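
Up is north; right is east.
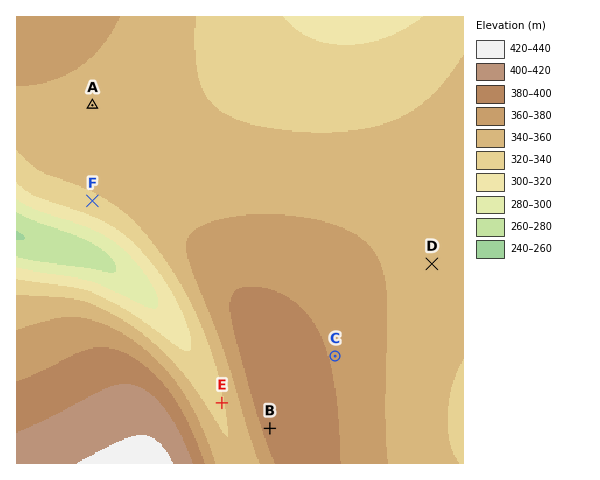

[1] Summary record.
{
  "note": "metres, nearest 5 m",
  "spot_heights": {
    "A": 350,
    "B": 390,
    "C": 380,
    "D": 355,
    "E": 340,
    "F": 335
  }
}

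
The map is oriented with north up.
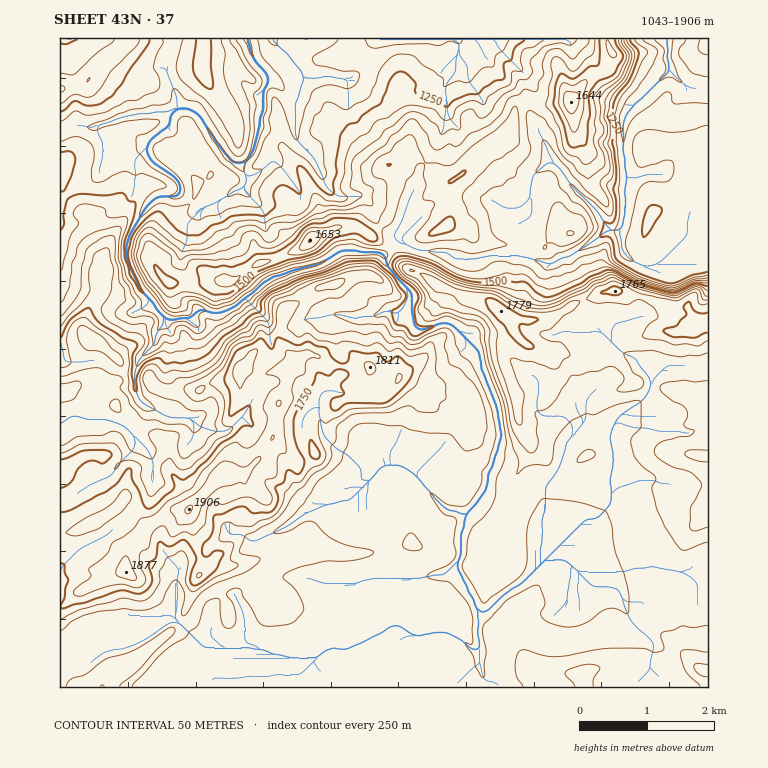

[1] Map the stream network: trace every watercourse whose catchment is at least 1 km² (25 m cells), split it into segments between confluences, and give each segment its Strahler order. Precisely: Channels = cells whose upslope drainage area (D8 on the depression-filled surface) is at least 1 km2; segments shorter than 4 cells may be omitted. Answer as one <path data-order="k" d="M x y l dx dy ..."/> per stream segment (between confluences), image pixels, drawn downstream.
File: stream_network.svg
<path data-order="2" d="M317 658l7-7 2 0 1-2 4 0 1-1 4 0 2 1 10 0 8-5 3 0 9-5 2 0 3-3 3 0 2-2 5-2 5-5 2 0 2-1 8 0 10 8 4 0 1 2 15-2 2-2 15 0 5 4 9 3 10 10 8 0 0-10-1-1 0-29"/><path data-order="1" d="M160 629l10-7 9 0"/><path data-order="2" d="M179 622l25 26 47 0 2 1 10 0 2 2 3 0 4 3 8 0 2 2 5 0 2 2 28 0"/><path data-order="1" d="M628 617l0-3-3-5 0-4-2-1 0-5-2-2-3-9-5 0-2-1-18 0-15-15"/><path data-order="3" d="M478 609l-4-4 0-5-1-1 0-2-5-5 0-5-5-7 0-3-2-2 0-2-3-3 0-9"/><path data-order="1" d="M60 585l0 10"/><path data-order="1" d="M356 583l5-1 2-2 7 0 1-2 51 0 2-1 6 0 2-2 12 0 14-14"/><path data-order="1" d="M571 577l0-12"/><path data-order="2" d="M578 572l-7-7"/><path data-order="1" d="M647 568l-14 0-1 2-4 0-1 2-49 0"/><path data-order="2" d="M540 565l-20 20-8 3-5 6-2 0-19 18-5 0-3-3"/><path data-order="2" d="M571 565l-7-5-19 0"/><path data-order="3" d="M458 561l3-5 0-23 3-5 0-9 2-1 0-4"/><path data-order="2" d="M545 560l-5 5"/><path data-order="1" d="M255 541l8-3 5-4 4 0 11-6 6-2 15-12 5-2 1-1 4 0 8-5 4 0 1-2 7 0 2-2 3 0 2-1 8 0 21-21"/><path data-order="3" d="M466 514l12-12 0-1 3-4 0-1 5-6 0-5 2-1 0-10 5-7 2-12 3-3 0-7 2-2 0-3 1-2 0-7-1-1 0-9-2-2 0-8-2-2 0-5-3-5 0-3-2-2 0-2-1-1 0-4-4-5-1-8-4-4 0-10-2-1 0-7-27-27-1 0-2-2-10 0-5 4-9 1-1 2-5 0-5-5 0-9-2-1 0-22-5-5"/><path data-order="2" d="M370 480l6-6 0-2 5-5 2 0 2-2 15 0 2 2 5 2 3 3 2 0 20 22 0 2 14 13 1 0 2 2 7 0 5 3 5 0"/><path data-order="1" d="M135 436l-10-10-5-1-2-2-4 0-1-2-4 0-1-2-22 0-2-1-3 0-2-2-8 0-6 5-5 2"/><path data-order="1" d="M572 436l-6 7 0 7-2 2 0 3-2 2-1 8-2 2-2 5-12 15 0 24-1 1 0 4-2 2 0 27-2 1 0 19"/><path data-order="1" d="M204 428l-5-2-7-7-2 0-1-1-19 0-1-2-4 0-2-2-1 0-4-3-8-3-7-5-2 0-5-9 0-5-1-2 0-17 1-1 2-9 17-17 0-6 2-2 0-3 6-7 0-9"/><path data-order="1" d="M319 408l0 8 2 2 0 8 1 2 0 5 2 2 0 1 14 14 8 3 15 16 0 11 9 0"/><path data-order="1" d="M611 342l12 12 2 0 2 1 3 0 2 2 5 2 0 3 3 3 0 2 8 9 0 1 2 2 0 3 2 2-2 2 0 3-3 5 0 2-9 8-5 2-8 7-2 0-7 6-3 9-2 2 0 5-1 1 0 4 1 1 0 7 2 2 0 19-2 1 0 7-1 2 0 5 1 1 0 17-1 2 0 2-11 10 0 2-3 0-2 1-8 0-41 41"/><path data-order="1" d="M354 318l5 0 2-2 14 0 8-5 9 0 3 4 2-2 1 0 5-5 0-2 2-1 0-4 4-3 0-4-2-1 0-5"/><path data-order="3" d="M163 316l-8-8 0-3-15-16 0-1-2-2 0-3-2-2-1-5-7-12 0-3-2-2 0-15 2-2 0-3 2-2 0-3 3-4 2-5 3-3 3-9 4-3 0-2 10-10 2 0 1-2 19 0 3-3 0-8-1-2 0-2-7-7-2 0-3-3-2 0-3-3-2 0-3-4-2 0-5-5 0-1-3-6 0-5 1-1 0-4 15-13 4 0 0-2 3-3 0-9 7-6"/><path data-order="3" d="M407 288l-20-22 0-7-4-5-2 0-1-2-21 0-1-2-17 0-7 6-2 0-3 3-2 0-8 5-3 0-2 2-5 0-2 1-5 0-2 2-5 0-1 2-4 0-5 3-3 0-2 2-7 0-5 5-3 0-14 13-1 0-4 4-1 0-9 8-2 0-8 5-3 0-2 2-10 0-2-2-3 0-2-1-5 0-9 8-11 0-2 2-10 0-4-4"/><path data-order="1" d="M60 278l0-75"/><path data-order="1" d="M657 264l-2 0-1 2-12 0-5-4-5-1-9-9 0-2-2-1 0-10-1-2 0-7"/><path data-order="1" d="M410 247l2 0 2 2 3 0 2 1 11 0 2 2 15 0 7 7 24 0 1-2 7 0 2-1 32 0 2 1 6 0 2 2 4 0 1 2 5 0 2 1 3 0 2 2 5 0 10-7 7 0 9-7 5-1 8-7 2 0 3-3 2 0 7-7 1 0 2-2 3 0"/><path data-order="2" d="M611 230l9 0"/><path data-order="2" d="M620 230l3-5 0-7 2-1 0-31 2-1 0-14-2-2 0-13-2-2 0-32 2-2 0-3 2-2 0-1 6-7 0-2 4-3 1 0 29-29 2 0 0-12-2-1 0-7 2-2 0-2-2-1 0-9"/><path data-order="1" d="M206 207l10-4 3-3 9-4 5-5 1 0 2-1 5 0 5-5 0-11-3-3 2-8"/><path data-order="1" d="M530 198l0-12 2-1 0-7 2-2 0-2 3-3 2 0 8-8 7 0 8 8 0 2 7 8 0 2 9 8 0 2 1 0 20 20 2 5 4 4 0 1 6 7"/><path data-order="1" d="M319 169l0-1-2-2 0-3-3-4 0-1-17-17 0-4-2-1 0-34 4-4 0-5 1-1 0-5 4-6 0-5"/><path data-order="3" d="M245 163l5-5 0-2 5-9 0-5 1-1 0-5 2-2 0-5 2-2 0-10 3-5 0-22 5-7 0-7-1-1 0-2-12-12-2-5-2-2-3-15"/><path data-order="1" d="M98 125l1 0 2-1 5 0 2-2 3 0 5-3 4 0 1-2 5 0 2-2 7 0 1-1 16 0 1-2 16 0 5-3 3 0"/><path data-order="3" d="M177 109l12 0 1 1 6 2 6 7 0 1 5 7 2 5 5 5 2 5 7 7 0 2 6 7 0 1 4 4 12 0"/><path data-order="1" d="M344 80l-1-2-9 0-2-2-10 0-1 2-16 0-1-2"/><path data-order="1" d="M451 78l5-7 0-13 2-2 0-5 1-2 0-6-1 0-6-4"/><path data-order="2" d="M304 76l-2-1 0-4-8-8 0-2-5-5 0-2-7-5-9-8 0-2"/><path data-order="2" d="M452 39l-72 0"/><path data-order="1" d="M493 39l-41 0"/>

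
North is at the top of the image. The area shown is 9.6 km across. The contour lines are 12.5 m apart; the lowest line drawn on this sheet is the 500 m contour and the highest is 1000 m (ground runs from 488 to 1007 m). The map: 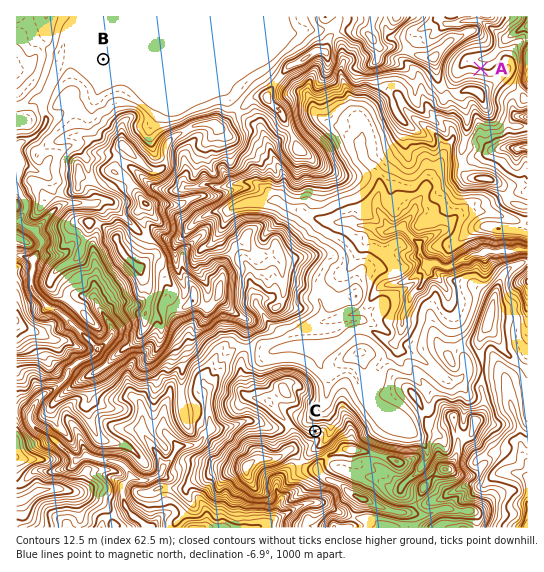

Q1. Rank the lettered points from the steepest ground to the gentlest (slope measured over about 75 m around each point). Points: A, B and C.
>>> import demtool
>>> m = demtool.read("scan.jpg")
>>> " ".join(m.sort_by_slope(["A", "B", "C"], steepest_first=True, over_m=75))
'C A B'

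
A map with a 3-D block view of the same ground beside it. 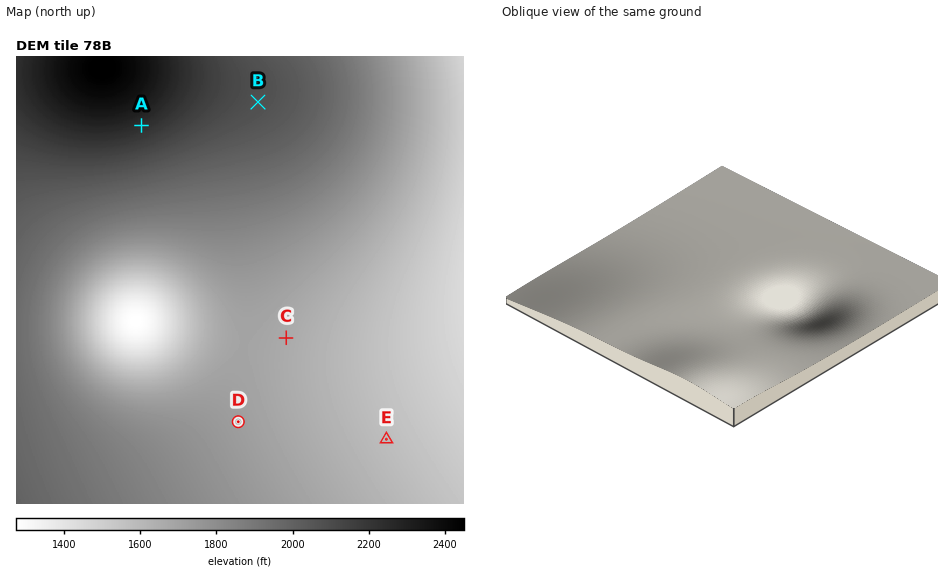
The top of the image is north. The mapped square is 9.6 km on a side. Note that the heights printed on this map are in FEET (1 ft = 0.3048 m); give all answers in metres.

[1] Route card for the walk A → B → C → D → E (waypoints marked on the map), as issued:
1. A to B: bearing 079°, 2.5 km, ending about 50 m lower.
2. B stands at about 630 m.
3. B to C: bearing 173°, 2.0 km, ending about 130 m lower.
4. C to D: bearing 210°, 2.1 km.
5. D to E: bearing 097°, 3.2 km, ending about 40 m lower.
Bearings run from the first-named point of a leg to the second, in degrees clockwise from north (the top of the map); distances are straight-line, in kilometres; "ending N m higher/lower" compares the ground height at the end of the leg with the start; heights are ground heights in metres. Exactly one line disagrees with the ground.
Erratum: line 3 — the distance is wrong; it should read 5.1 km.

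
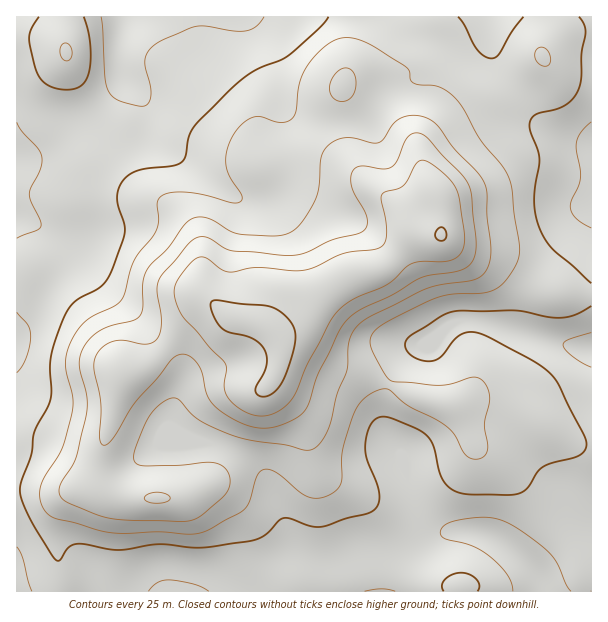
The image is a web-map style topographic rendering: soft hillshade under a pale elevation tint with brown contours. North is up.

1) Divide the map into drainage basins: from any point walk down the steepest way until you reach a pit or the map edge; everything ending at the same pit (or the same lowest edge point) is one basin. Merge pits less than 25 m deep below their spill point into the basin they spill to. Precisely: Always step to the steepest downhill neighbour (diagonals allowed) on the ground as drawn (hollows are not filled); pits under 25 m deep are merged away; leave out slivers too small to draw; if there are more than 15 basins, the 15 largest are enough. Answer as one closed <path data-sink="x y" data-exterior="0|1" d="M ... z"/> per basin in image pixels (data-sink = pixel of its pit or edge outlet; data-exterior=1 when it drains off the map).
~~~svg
<path data-sink="540 591" data-exterior="1" d="M215 307l-9 1-9 6-45 47-31 14-9 45-10 32-2 19 4 14-5-1-24 8-11 12-6 17-2 28 6 43 530-1-1-146-16-1-12-5-17-9-24-18-18-8-15-2-46 2-30-8-33-16-44-12-34-19-11-3-10 2-5-10-12-12-10-4-20-3z"/><path data-sink="126 17" data-exterior="1" d="M351 16l-335 1 1 473 49 2 36-8-2-13 2-19 10-32 9-45 31-14 45-47 9-6 9-1 19 12 20 3 18 9 66-49 15-8 22-3 9-5 30-31 13-1-11-2-8-10-6-12-41-34-12-20-5-19-1-51 9-51z"/><path data-sink="591 348" data-exterior="1" d="M441 235l-27 0-30 31-9 5-22 3-15 8-30 20-26 23-12 7 11 16 10-2 11 3 34 19 44 12 33 16 30 8 16 0 9-2 21 0 15 2 18 8 24 18 17 9 12 5 16 1 1-149-23-1-14-3-46-28-44-11-15-9z"/><path data-sink="591 144" data-exterior="1" d="M591 16l-39 0-2 16-10 31-36 31-40 18-20 14-20 18-3 6 1 18 17 36 1 30 10 10 15 9 44 11 37 24 23 7 23-1z"/><path data-sink="17 591" data-exterior="1" d="M81 488l-15 4-50-1 1 101 44-1 0-16-5-26 2-28 9-21z"/>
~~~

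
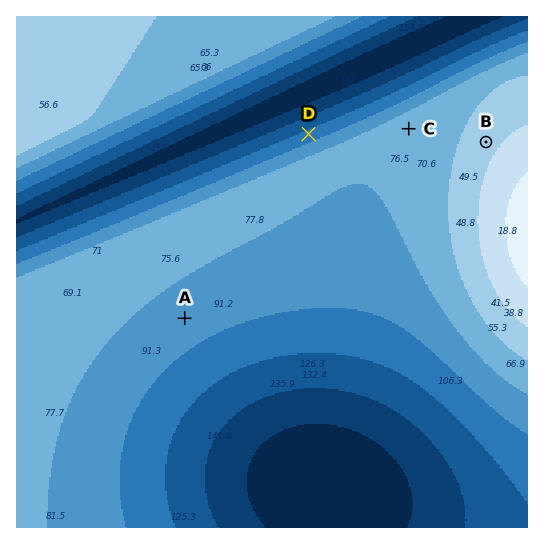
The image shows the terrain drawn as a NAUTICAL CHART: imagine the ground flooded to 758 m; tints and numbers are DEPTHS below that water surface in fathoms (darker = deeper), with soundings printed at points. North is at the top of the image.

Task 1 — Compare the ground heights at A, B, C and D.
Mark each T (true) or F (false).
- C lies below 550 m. F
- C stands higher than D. T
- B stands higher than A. T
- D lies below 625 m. T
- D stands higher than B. F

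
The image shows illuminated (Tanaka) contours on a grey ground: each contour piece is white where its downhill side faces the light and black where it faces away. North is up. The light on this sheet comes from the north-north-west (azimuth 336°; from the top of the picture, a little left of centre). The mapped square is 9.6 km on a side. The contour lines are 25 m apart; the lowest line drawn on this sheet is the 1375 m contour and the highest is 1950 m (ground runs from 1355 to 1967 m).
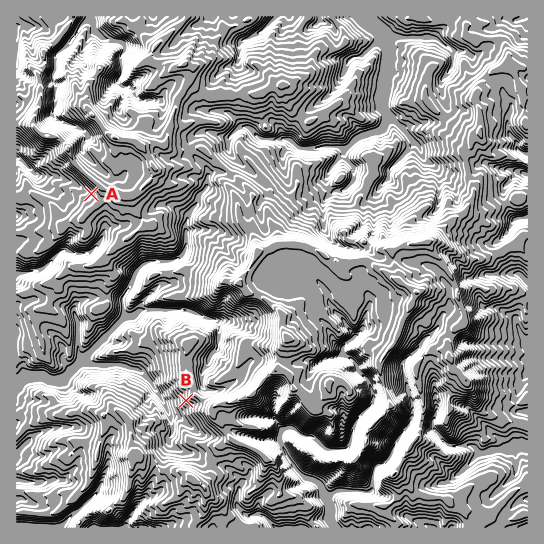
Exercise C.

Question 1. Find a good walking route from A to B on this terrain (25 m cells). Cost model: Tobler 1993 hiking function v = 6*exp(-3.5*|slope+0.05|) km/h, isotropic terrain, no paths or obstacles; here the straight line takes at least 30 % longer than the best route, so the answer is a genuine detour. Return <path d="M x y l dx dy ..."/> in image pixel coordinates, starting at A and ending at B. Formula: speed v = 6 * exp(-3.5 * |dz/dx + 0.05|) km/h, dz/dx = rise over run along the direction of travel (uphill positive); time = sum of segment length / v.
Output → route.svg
<path d="M91 194l3 5 0 3 3 5 2 2 4 0 3 1 5 5 3 6 5 4-5 8 0 6-7 14 2 2 0 7 1 3 0 13-3 5 0 6 10 18 0 7 1-1 0 6 1 2 6 2 4 0 5 3 5 5 3 2 3 5 14 15 11 21 0 4 1 3 3 2 3 6 2 2 3 2 4 8"/>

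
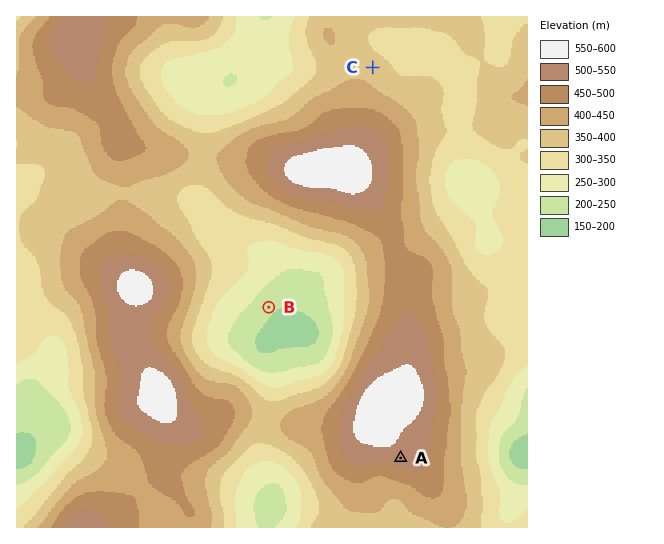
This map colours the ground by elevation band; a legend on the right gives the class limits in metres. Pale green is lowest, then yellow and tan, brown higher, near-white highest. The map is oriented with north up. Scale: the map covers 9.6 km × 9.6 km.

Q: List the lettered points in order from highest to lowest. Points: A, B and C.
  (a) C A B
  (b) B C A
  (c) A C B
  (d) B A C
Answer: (c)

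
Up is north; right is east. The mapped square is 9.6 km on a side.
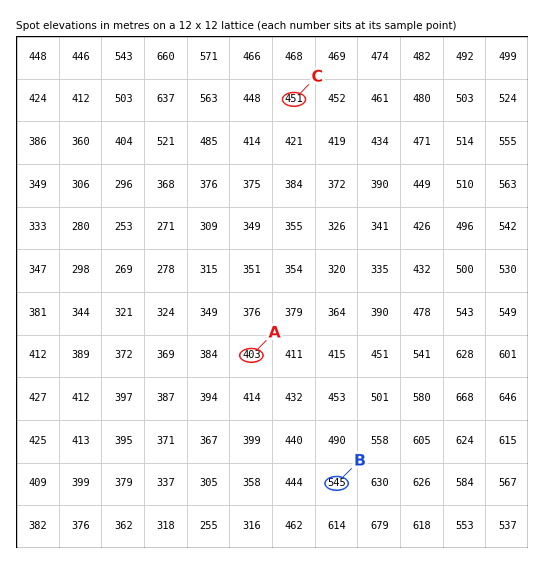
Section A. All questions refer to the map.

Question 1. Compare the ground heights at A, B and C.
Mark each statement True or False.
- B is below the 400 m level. False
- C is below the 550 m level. True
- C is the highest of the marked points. False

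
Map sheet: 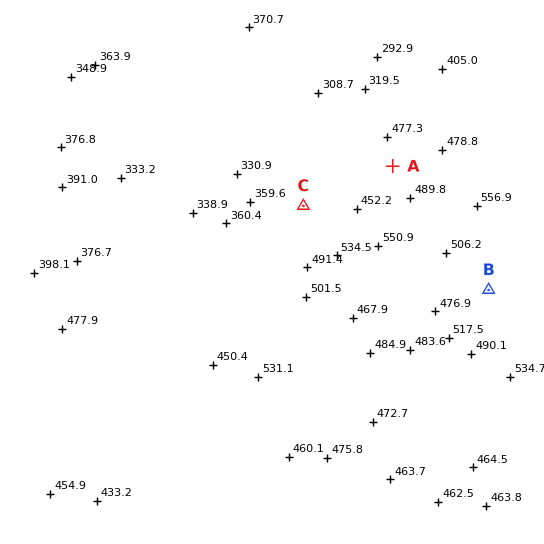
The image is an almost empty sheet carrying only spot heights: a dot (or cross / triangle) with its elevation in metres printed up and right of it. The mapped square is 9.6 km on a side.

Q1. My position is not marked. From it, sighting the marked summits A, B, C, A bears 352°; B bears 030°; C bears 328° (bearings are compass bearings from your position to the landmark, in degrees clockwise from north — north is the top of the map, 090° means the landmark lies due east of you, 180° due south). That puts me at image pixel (425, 400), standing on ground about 475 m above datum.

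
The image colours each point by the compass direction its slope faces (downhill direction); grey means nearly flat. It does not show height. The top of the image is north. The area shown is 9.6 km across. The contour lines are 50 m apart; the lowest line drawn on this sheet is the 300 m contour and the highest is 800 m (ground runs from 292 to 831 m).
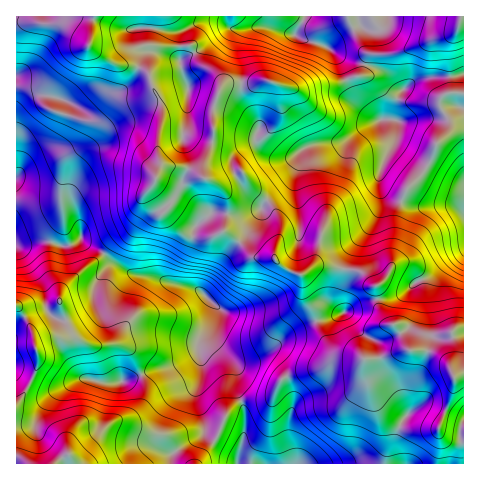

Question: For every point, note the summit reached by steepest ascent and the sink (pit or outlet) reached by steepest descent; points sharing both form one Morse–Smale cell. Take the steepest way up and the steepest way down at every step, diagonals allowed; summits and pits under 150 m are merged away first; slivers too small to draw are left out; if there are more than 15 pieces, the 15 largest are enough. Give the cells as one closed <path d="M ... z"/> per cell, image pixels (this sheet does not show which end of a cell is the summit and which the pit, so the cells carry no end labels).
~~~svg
<path d="M94 16l-78 1 0 227 32-3 12 5 8 0 10-5 3-3 4 6 17 8 9 9 21 13 23 3 16 6 23 5 8 4 17 17-6 30 4 8 17 18 1 21 10 26 0 20-7 26 0 6 225 0 1-135-8 0-4 3 4 23-5 13-9-10-10-6-20-1-5-3-8-19-14-9-6-12-3-22-2 0-12-13-27-6-19-1-12 8-7 0-14-7-10-9-21-2-17-18-11-7 4-20 0-11-3-8-8-8-32-16-23-2-4 3 2-10-3-14 5-22 0-17-9-18-3-12-4-5-7-4-24-3-20-12-7-6z"/><path d="M357 16l-262 0-7 30 7 6 20 12 24 3 10 7 4 14 9 18 0 17-5 22 3 23 2-2 23 2 32 16 8 8 3 8-4 32 11 6 17 18 21 2 10 9 14 7 7 0 12-8 19 1 27 6 12 13 2 0 3 22 6 12 14 9 8 19 5 3 20 1 10 6 9 10 5-13-4-23 4-3 8-1 0-253-45 4-15 11-5 0-16-19-40-13-15-10 11-12 20-11z"/><path d="M81 238l-3 3-10 5-8 0-12-5-32 4 0 218 221 1 8-32 0-20-10-26-1-21-17-18-4-8 6-30-17-17-8-4-64-15-19-12-9-9-17-8z"/><path d="M463 16l-105 0 1 9-20 11-11 12 15 10 40 13 13 16 8 3 15-11 35-2 10-3z"/>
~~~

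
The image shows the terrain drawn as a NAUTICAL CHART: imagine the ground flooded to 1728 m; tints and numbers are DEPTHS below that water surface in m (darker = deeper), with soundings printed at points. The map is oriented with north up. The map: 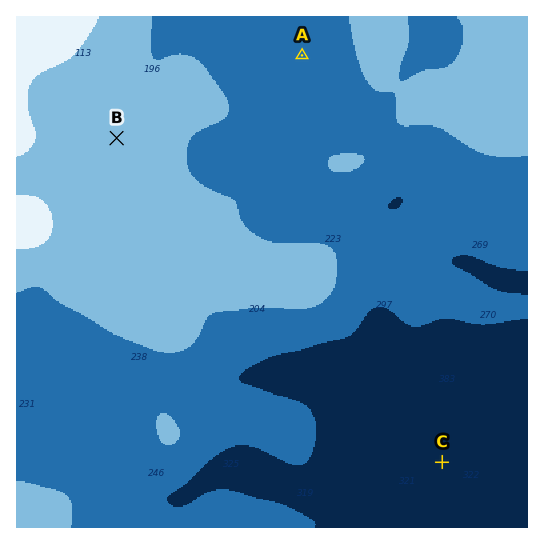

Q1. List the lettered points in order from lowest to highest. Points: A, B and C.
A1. C A B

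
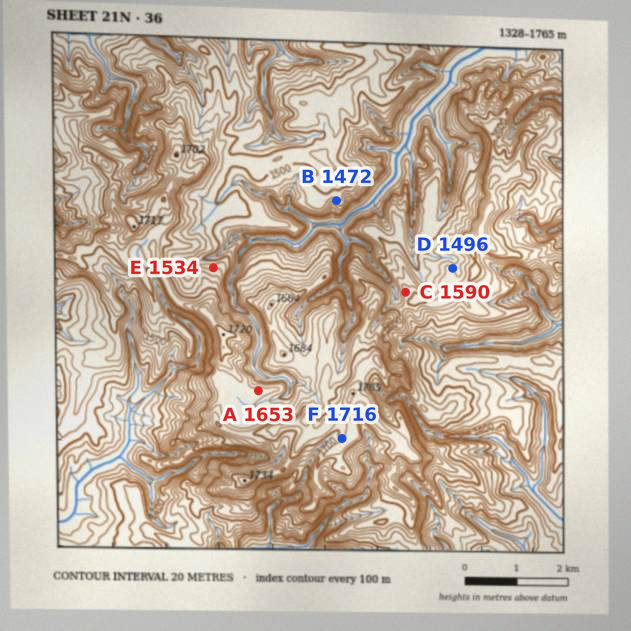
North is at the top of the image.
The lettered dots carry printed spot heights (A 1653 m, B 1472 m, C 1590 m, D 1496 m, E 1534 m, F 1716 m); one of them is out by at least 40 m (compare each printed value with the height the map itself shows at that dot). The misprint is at D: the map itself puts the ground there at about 1556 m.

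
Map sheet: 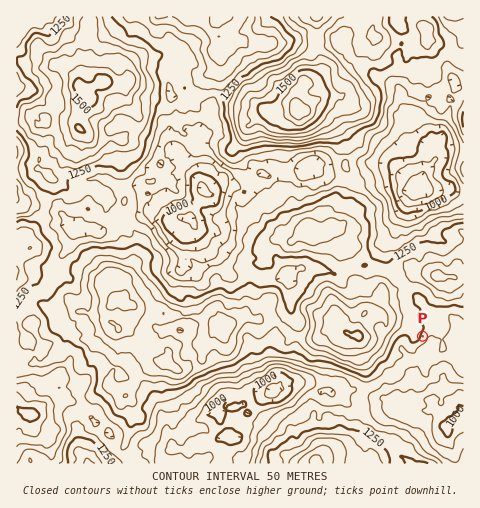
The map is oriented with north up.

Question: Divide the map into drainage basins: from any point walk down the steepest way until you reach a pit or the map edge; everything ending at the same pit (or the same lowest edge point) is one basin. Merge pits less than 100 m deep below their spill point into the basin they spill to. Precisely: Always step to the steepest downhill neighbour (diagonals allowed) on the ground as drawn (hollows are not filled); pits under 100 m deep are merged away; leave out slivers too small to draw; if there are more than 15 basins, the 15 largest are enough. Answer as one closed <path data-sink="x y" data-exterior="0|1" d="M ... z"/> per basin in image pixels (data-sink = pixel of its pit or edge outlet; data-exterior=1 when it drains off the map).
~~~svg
<path data-sink="423 188" data-exterior="0" d="M180 52l-9 7-12-3-15 1-11 5-7 8-7-11-4 0-7 7-4 16-16 6-5 10-3-9-3-2-25 12 8 13-5 0-7 5-5 10 0 12-6 12 2 6-1 11 12 8-6 21 2 7-2 12-18 20-10-1 0 63 9 5 14 0 4 2 26-4 5 7-12 2-8 12 0 4 8 5 6 0 6-6 8 0 9-7 13 0 9 5 6 6-3 7 3 7 0 14-11 27 2 4 8 2 5 5 3 0 8-7 4-12 5-4 15-11 24 9 11-11 8 0 3-9-5-6 5-1 13-14 4-2-12-9-43-2-5-5-22-1-7-5-6 0-7-7 5-5-2-12 12-18 4-21-1-6-13-22 0-19-2-6-1-22 6-14-1-7-5-7 14-10 3-9-10-19 6 4 20-3 12 7 19-5 4-5 1-5-6-7-2-17 0-7 3-7z"/><path data-sink="202 189" data-exterior="0" d="M216 93l-12 2-14-1-5 10-18 5-13-7-22 2 6 16-3 9-14 10 5 7 1 7-6 16 3 45 13 22 1 6-4 21-12 18 2 12-5 5 7 7 6 0 7 5 22 1 5 5 43 2 14 11 23-18 3-18-3-22 5-8 11 0 2-3 0-5-4-6 1-5 5-5 11 0 3-3 12 5 13-7 4-9 7-4 2-7 9-2 4-9 13-10 4-15-3-12 0-14 3-12-14-19-18-9-18-3-13 7-9 2-7-9-14-4-21-1z"/><path data-sink="271 392" data-exterior="0" d="M244 315l-8 3-11 10-8 1-13 14-5 1 5 6-3 9-8 0-11 11-24-9-20 15-4 12-8 8 6 4 1 11-7 33-7 10-13 10 210 0 5-9 15-5 17-15 6-16-2-21 5-5 4-7-1-19-8-11 0-14 2-6-10-2-14-9-19 13-24-1-6-7-14-10-19-1z"/><path data-sink="223 17" data-exterior="1" d="M316 16l-227 0-2 12 3 4 1 20-1 5-9 9-2 22 4 10 5-10 15-6 5-16 7-7 4 0 7 11 7-8 11-5 15-1 12 3 9-7 5 4-3 7 2 24 6 7 14 1 12-2 18 11 21 1 11 4 6 0 11-4 12 1 3-18 6-6 10-2 8-11-3-13-4-7z"/><path data-sink="29 413" data-exterior="0" d="M17 304l-1 159 89 1 5-2 9-8 7-10 7-30-1-14-14-10-8-2-2-4 11-27 0-14-3-6 3-7-1-3-14-9-13 0-25 18-6 21-17 7-5 0-3-2-3-14-11-19 0-21z"/><path data-sink="447 427" data-exterior="0" d="M361 337l-4 5 0 14 8 11 1 19-4 7-5 5 2 21-5 14-18 17-15 5-4 8 60 1 11-6 15-1 9 7 51 0 1-96-20-20-9 5-16-3-6-11-3 7-8 8-5 0z"/><path data-sink="17 17" data-exterior="1" d="M88 16l-72 1 1 104 16-2 6 5 4 0 5-4 0-4 11-5-7-12 27-12 2-21 9-9 1-5-1-20-3-4z"/><path data-sink="17 197" data-exterior="1" d="M33 119l-17 3 0 112 8 2 8-6 12-14 2-12-2-7 6-17-1-4-11-8 1-11-2-6 6-12 1-14-5-1z"/><path data-sink="455 17" data-exterior="1" d="M463 16l-40 0 0 10 5 5-1 8 11 4 9 8 16 8z"/>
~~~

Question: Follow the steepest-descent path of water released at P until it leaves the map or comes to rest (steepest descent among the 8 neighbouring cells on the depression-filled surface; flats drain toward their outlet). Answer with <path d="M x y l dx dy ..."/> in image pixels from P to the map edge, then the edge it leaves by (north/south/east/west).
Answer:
<path d="M423 336l3 0 6 6 0 8-2 3 0 5 4 9 10 10 0 7 4 6 0 7 5 5 2 0 4 4 3 0 1 1"/>
exit: east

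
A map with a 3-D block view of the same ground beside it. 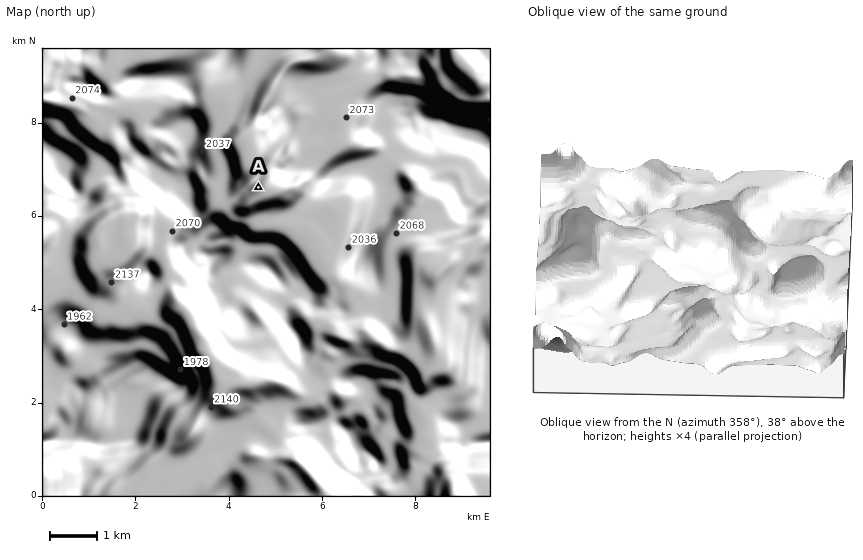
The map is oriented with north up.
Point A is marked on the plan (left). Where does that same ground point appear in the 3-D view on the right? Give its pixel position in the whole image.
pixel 696 293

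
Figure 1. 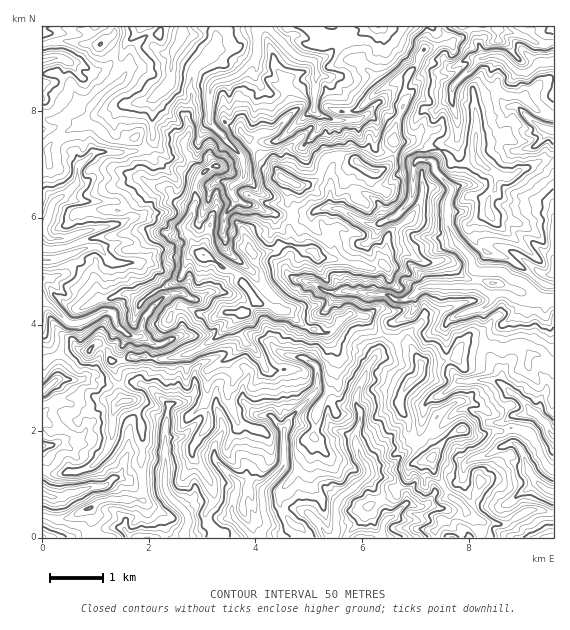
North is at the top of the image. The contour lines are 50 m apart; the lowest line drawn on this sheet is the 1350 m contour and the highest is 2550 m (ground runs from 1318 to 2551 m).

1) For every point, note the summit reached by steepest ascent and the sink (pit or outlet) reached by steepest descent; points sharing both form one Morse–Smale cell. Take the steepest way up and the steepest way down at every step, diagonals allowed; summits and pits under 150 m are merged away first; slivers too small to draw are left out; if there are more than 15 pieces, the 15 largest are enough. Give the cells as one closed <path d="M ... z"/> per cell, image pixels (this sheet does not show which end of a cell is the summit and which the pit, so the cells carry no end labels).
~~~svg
<path d="M413 141l-19 0-1 13 12 3 10 6-2 33-16 19-12 6-3-5-3-12-8-7-14-6-12 9-4 10-16-3-21 11-12-1-3 11 2 7-2 10-8 0-9 6-19 3-10-19-7 0-7-4-18-4-8 18 0 10 21 14 13 5 19 28 11 3 10 6 10 0 20 16 16 6 8-2 10-12 8-5 6 0 10 3 9 14 10 4 9-13 20-10 2-5-2-11 7-7 7-3 52 1 14 9-2 5-6 6-28 8-11 9-1 7 2 28 8-1 6-13 8-3 24 4 4 3 26-3 8 9 5-1 13 9 4 0 1-204-14 2-29 16-8 0-14-7-10-9-16 4-11-2-8-12-9-4-10 0z"/><path d="M85 123l-21 10-12 10-5 5 2 16-7 3 0 194 3 1 28-13 16 2 7-8 5 2 8 7 3 9 11 0 8-4 33 2 25-5 27-16 24-24 5-1 10-13-18-26-13-5-13-11-16-7-5-14-7-9 8-12 2-8-14-5-11-13-13-4-13-9 5-20-1-9-10-10-17 4-7-1-17-15z"/><path d="M441 26l-224 0-3 22-21 24-3 13 1 16-5 16 3 7 0 11-4 6 0 10 6 13 12 9-8 11 0 20-4 12-8 11 12 24 8 4 0-10 8-18 18 4 7 4 7 0 10 19 19-3 9-6 9-1 1-9-2-7 2-11-14-2-24-9-2-2 6-13-7-10-7-4 2-8-4-13 19-14 17-1 12-10 14 15 16-18 0-14 17 7 23-2 9-5 9 7-2 27 6 5 11 1 3-30 11-24-1-13 2-10 10-12 4-12 4-4 24-6z"/><path d="M257 302l-2 0-10 11-5 1-5 7 3 10 8 12-19 16-20 12 0 25-2 9 4 8 0 10-16 24 0 10 17 23 4 12-1 11-7 9 0 8 8 11 2 7 89 0 1-5-6-6-7-2-10-12-4-14 3-10 29-34 6-42 2-8 10-13 8-23 1-14-11-22-20-6-20-16-10 0-10-6z"/><path d="M235 321l-19 17-27 16-25 5-33-2-8 4-12 0 8 19 2 17 2 4 9 0 2 2 8 24-1 41 2 32-36-1-16 8 2 21 6 6 6 4 110-1-1-6-8-11 0-8 7-9 1-11-4-12-17-23 0-10 16-24 0-10-4-8 2-9 0-25 20-12 19-16-7-10z"/><path d="M355 314l-6 0-8 5-14 14 11 22-1 14-8 23-10 13-2 8-6 42-29 34-3 15 8 15 14 9 5 5 1 5 128 0 0-7 6-8 12-4-3-6-5-4-14-4-18 1-6-3-1-8-8-10-7-7-22-4-3-10-7-9-4-12 0-8 6-16 0-6-4-8 0-10 9-24 13-20 6-15-11-5-9-14z"/><path d="M553 26l-54 0-2 3-25 0-21 16-8-2-18 6-4 4-4 12-10 12-2 10 1 13-11 24-1 16 2 2 17-1 12 6 14 2 10 7 3 7 5 2 20-4-2-9 2-36-3-19 19-7 4 0 11 7 13 0 18 14 14 6z"/><path d="M216 26l-101 0-2 10-11 7 12 12 4 12 7 8-6 7-21 15-8 11-5 13 2 4 8 1 14 13 7 3 20-4 11 13-5 26 13 9 13 4 11 13 12 4 2 0 2-3 0-20 8-11-12-9-6-13 0-10 4-6 0-11-3-7 5-16-1-16 4-16 21-24z"/><path d="M385 335l-6 16-13 20-9 24 0 10 4 8 0 6-6 16 0 8 4 12 7 9 3 10 22 4 7 7 8 10 1 8 6 3 18-1 14 4 7 9 9-3 5-3-1-4-16-13-15-23-3-13-4-1-16-18-2-8 0-11-8-12-2-8 3-8 4-6 13-12 2-12-10-17z"/><path d="M368 114l-9 5-8 2-15 0-16-6-1 13-16 18-14-15-12 10-17 1-19 13 4 14-2 8 11 8 3 6-6 13 13 7 27 6 0-6-4-8 3-16 3-4 6 3 9-1 9-6 8-19 8-5 10 0 10 4 20 12 6 0 8-4 6-12-12-2-6-5 2-27z"/><path d="M448 361l-24 1-3 3-2 10-13 12-7 14 2 8 8 12 1 16 17 21 5 0 10-15 17-13 5 0 7 5 10 0 12-5 10 1 4-2-2-8 7-6 18-3-3-7-7-7-24-17-37 0-9-13z"/><path d="M87 26l-45 1 1 123 4 0 17-17 20-10 6-15 8-11 21-15 6-7-7-8-8-18-7-6-4 2-4-2-8-11z"/><path d="M132 401l-9 0-8 6-2 6-2 27-5 12-11 13-15 6-11 0-6 3-21-2 1 43 12 4 10 0 42-20 36 1-2-32 1-41-4-16z"/><path d="M469 342l-6 1-6 13-10 4 3 8 9 13 37 0 24 17 7 7 3 7-18 3-7 6 0 4 2 4 9 0 12 4 9 11 9 21 7 5 1-106-5-1-13-9-5 1-8-9-26 3-4-3z"/><path d="M516 429l-9 0 5 14-12 4-12 8-17 4-8 10 0 14 6 13 19 10 11 1 8-2-1 8 5 8 20-11 23 2 0-41-8-6-13-28-5-4z"/>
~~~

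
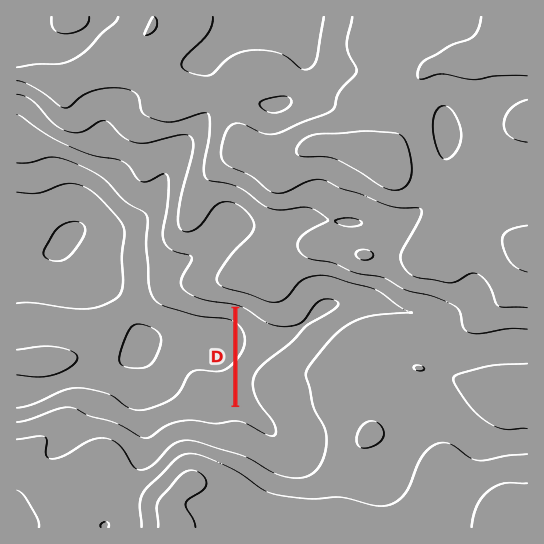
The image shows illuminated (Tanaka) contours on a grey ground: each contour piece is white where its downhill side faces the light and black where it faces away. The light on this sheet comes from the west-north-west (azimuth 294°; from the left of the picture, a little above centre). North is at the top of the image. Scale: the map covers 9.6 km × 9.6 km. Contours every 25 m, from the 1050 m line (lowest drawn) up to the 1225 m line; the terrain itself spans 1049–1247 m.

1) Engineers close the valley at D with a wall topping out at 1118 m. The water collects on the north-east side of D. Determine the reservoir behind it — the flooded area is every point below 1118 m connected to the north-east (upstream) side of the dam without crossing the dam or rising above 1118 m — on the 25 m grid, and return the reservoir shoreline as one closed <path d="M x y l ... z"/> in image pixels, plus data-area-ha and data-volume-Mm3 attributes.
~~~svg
<path d="M239 309l-1 0-1 1 0 1 0 2 0 1 0 1 0 2 0 1 0 1 0 2 0 1 0 1 0 2 0 1 0 1 0 2 0 1 0 1 0 2 0 1 0 1 0 2 0 1 0 1 0 2 0 1 0 1 0 2 0 1 0 1 0 2 0 1 0 1 0 2 0 1 0 1 0 2 0 1 0 1 0 2 0 1 0 1 0 2 0 1 0 1 0 2 0 1 0 1 0 2 0 1 0 1 0 2 0 1 0 1 0 2 0 1 0 1 0 2 0 1 0 1 0 2 0 1 0 1 0 2 0 1 0 1 0 2 0 1 0 1 0 2 0 1 0 1 1 1 1-1 2 0 0-1 0-1 1-1 1-1 0-1 0-1 1 0 0-2 0-1 0-1 0-2 0-1 0-1 0-2 0-1 1-1 0-2 0-1 0-1 0-2 1 0 1-1 0-1 0-2 1-1 0-1 1-1 0-1 0-1 1-1 1 0 0-1 1-1 0-1 1-1 1-1 1-1 1-1 1-1 0-2 1 0 1-1 0-1 1 0 1-1 0-1 1 0 1-1 0-1 1 0 1-1 0-1 0-1 1-1 1 0 0-1 1-1 0-1 1-1 0-2 0-1 1-1 1 0 0-2 0-1-1-1-1 0 0-2-1-1-1-1-1-1-1-1-1-1-1-1-1-1-1-1-1-1-1-1-1-1-1-1-1-1-1-1-1-1-1-1-1-1-1-1-1 0-1 0 0-1-1-1-1 0 0-1-1-1-1 0-1 0-1-1 0-1-1 0-1 0-1-1-1-1z" data-area-ha="56" data-volume-Mm3="4.80"/>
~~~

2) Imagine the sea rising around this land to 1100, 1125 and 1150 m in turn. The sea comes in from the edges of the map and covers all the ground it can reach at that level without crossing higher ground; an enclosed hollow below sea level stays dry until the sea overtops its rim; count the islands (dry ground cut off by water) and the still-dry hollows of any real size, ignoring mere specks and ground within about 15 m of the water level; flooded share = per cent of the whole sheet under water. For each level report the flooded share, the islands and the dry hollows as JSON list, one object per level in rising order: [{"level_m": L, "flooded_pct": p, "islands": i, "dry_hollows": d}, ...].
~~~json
[{"level_m": 1100, "flooded_pct": 13, "islands": 0, "dry_hollows": 0}, {"level_m": 1125, "flooded_pct": 21, "islands": 0, "dry_hollows": 0}, {"level_m": 1150, "flooded_pct": 32, "islands": 0, "dry_hollows": 0}]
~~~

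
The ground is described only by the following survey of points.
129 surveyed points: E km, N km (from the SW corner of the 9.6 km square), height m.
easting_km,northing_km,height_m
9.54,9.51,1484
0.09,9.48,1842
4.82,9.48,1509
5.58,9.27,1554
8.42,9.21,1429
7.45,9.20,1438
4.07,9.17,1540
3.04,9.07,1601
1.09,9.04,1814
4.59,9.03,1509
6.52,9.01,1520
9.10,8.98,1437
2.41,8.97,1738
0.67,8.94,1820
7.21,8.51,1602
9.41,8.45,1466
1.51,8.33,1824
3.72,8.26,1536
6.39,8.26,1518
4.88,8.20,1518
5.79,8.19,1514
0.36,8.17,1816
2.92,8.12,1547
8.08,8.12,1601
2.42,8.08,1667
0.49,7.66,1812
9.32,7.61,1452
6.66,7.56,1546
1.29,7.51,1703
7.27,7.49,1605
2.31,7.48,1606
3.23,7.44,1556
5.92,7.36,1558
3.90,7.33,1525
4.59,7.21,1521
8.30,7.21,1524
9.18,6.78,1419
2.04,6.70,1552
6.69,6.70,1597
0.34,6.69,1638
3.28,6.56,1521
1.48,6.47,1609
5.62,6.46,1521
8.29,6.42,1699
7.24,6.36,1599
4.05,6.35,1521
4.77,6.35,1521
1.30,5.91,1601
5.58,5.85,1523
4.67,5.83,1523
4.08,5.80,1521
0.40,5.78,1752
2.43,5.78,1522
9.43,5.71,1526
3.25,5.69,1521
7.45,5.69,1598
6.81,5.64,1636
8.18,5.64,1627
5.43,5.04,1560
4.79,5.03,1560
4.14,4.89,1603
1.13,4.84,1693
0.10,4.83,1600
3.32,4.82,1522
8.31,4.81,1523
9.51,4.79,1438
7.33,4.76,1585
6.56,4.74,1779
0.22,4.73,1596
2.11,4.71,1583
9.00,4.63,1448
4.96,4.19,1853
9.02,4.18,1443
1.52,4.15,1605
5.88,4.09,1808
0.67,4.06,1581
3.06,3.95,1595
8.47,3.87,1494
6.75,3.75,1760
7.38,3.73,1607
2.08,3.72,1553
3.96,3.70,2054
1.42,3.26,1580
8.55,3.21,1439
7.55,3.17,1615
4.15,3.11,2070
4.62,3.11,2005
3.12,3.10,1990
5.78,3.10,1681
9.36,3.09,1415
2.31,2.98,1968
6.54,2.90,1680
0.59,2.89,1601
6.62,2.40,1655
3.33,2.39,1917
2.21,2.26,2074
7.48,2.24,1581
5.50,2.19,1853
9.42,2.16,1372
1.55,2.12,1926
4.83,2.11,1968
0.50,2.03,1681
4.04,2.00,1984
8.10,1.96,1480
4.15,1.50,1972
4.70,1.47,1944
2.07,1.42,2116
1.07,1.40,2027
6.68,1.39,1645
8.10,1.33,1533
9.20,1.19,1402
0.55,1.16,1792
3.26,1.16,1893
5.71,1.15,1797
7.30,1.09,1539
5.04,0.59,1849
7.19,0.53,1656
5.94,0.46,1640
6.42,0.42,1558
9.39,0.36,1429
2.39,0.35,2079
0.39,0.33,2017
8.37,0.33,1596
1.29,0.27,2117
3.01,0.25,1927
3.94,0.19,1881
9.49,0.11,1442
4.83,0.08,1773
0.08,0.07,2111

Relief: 1360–2130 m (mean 1660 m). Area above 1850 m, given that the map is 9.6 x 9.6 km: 16.2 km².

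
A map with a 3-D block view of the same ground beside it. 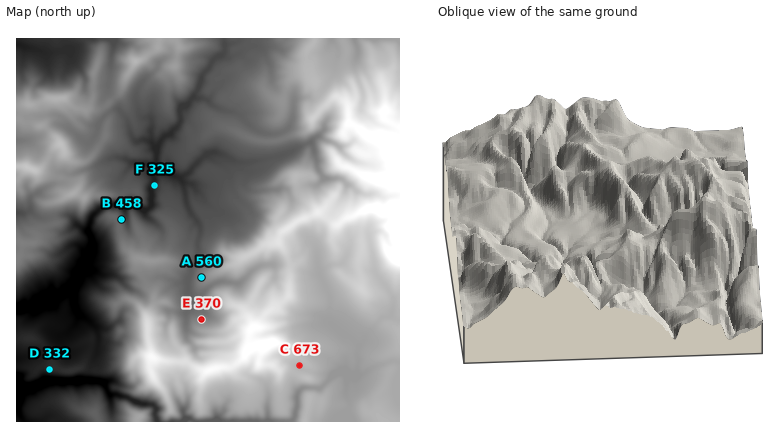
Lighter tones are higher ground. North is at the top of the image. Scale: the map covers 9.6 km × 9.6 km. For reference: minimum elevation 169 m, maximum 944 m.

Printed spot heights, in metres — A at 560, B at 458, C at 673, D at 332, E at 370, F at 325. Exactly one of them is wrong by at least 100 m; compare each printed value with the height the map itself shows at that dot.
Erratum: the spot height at E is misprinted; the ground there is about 545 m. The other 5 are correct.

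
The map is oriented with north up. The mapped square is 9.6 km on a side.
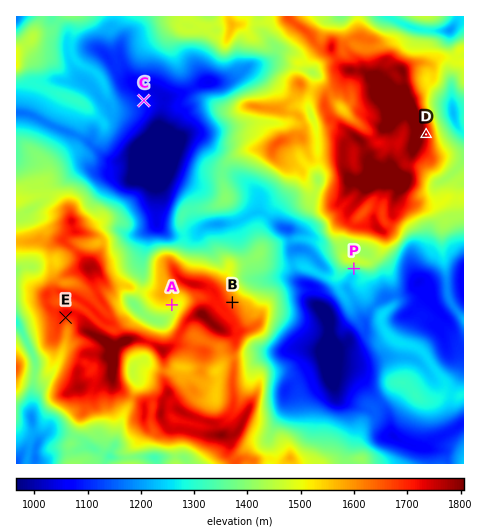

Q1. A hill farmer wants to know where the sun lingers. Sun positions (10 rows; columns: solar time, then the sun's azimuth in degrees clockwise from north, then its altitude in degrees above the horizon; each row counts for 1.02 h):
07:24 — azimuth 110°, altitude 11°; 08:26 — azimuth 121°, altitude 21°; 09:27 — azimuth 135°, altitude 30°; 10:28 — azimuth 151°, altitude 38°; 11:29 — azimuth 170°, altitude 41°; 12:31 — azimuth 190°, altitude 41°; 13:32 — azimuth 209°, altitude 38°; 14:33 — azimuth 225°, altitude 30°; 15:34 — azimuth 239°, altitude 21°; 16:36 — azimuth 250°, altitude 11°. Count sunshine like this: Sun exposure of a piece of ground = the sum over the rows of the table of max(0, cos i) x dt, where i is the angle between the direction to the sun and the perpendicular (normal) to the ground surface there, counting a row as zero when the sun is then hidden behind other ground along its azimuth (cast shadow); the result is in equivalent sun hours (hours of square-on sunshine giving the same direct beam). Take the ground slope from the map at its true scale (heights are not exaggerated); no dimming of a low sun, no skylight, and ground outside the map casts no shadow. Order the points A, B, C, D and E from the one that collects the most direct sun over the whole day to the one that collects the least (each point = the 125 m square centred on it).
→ E > A > D ≈ C > B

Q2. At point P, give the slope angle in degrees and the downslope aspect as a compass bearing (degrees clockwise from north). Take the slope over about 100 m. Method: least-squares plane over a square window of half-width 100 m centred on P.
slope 41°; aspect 185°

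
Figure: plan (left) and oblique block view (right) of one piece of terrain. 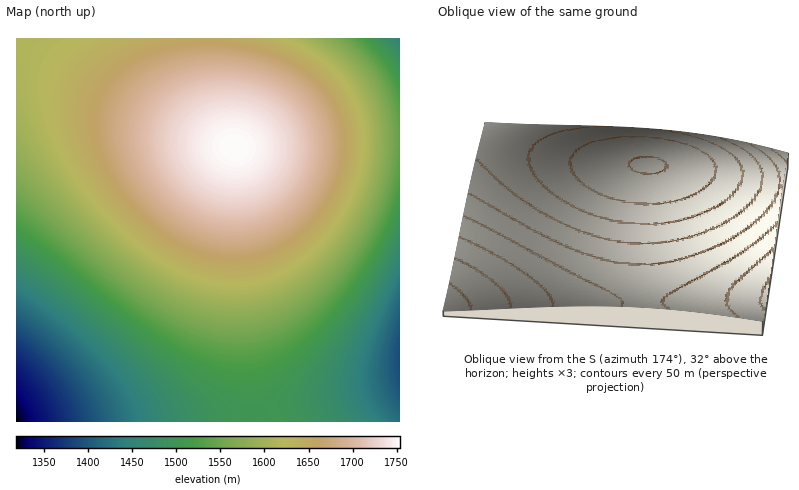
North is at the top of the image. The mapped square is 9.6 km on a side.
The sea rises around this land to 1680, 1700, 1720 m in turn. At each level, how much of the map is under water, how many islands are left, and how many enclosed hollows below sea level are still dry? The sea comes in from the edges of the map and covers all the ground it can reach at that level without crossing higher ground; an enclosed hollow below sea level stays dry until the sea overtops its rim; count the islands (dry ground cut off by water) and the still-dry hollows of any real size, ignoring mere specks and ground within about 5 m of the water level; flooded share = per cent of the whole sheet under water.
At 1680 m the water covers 78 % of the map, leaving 1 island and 0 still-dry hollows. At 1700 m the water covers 85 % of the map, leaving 1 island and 0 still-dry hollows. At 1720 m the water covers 91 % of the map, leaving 1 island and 0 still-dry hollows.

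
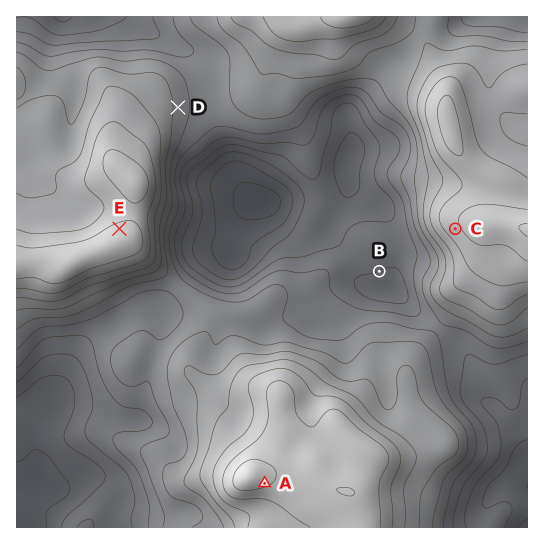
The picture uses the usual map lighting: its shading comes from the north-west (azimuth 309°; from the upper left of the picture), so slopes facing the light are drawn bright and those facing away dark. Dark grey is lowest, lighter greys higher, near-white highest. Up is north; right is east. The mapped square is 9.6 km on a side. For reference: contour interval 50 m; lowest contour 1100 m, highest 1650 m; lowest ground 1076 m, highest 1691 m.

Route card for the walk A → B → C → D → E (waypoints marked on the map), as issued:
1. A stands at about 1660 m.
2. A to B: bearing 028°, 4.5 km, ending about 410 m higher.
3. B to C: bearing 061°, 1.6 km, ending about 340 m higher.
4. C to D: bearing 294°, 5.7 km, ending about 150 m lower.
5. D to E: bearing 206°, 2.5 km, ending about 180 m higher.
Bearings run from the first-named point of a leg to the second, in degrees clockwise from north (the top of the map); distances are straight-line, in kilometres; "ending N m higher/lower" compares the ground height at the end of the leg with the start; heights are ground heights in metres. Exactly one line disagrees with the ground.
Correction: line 2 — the sense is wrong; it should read lower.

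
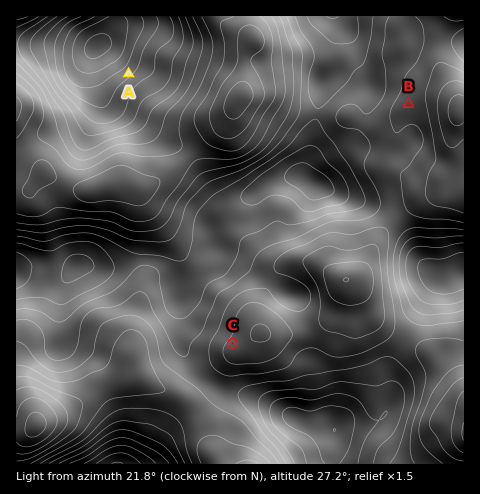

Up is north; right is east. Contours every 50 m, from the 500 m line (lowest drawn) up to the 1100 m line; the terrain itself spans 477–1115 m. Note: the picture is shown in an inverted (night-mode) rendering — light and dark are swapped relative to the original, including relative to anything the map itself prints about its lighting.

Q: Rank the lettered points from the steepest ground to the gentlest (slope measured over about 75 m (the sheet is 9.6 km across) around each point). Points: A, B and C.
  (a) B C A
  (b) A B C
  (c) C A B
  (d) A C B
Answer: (d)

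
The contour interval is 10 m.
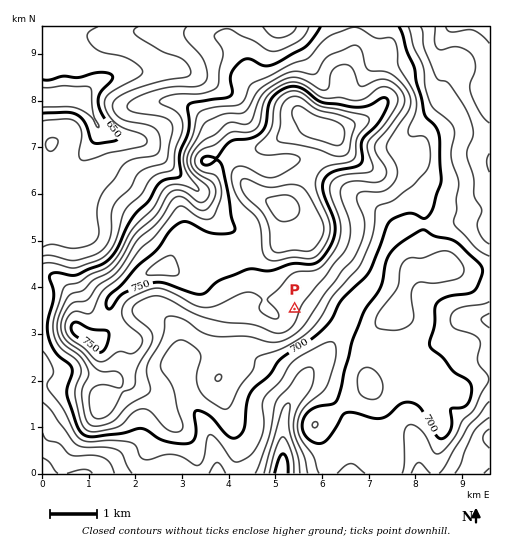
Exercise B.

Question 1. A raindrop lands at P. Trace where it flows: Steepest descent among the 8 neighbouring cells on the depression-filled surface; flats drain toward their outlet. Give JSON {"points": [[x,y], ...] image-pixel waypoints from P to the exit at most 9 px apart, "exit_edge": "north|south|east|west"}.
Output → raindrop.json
{"points": [[295, 309], [304, 314], [313, 323], [323, 332], [328, 342], [326, 351], [319, 360], [310, 370], [305, 379], [300, 388], [293, 398], [288, 407], [285, 416], [284, 426], [283, 435], [283, 444], [283, 454], [283, 463], [282, 472], [282, 473]], "exit_edge": "south"}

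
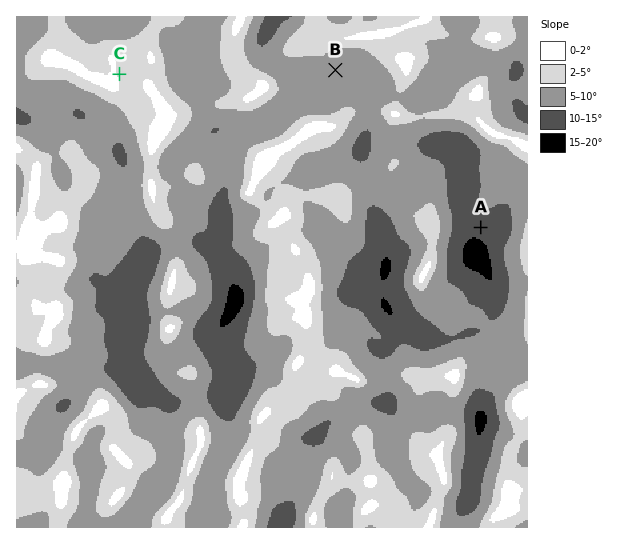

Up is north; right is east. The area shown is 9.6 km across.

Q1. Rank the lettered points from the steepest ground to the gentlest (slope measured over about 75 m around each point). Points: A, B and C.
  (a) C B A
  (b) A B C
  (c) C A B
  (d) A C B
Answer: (b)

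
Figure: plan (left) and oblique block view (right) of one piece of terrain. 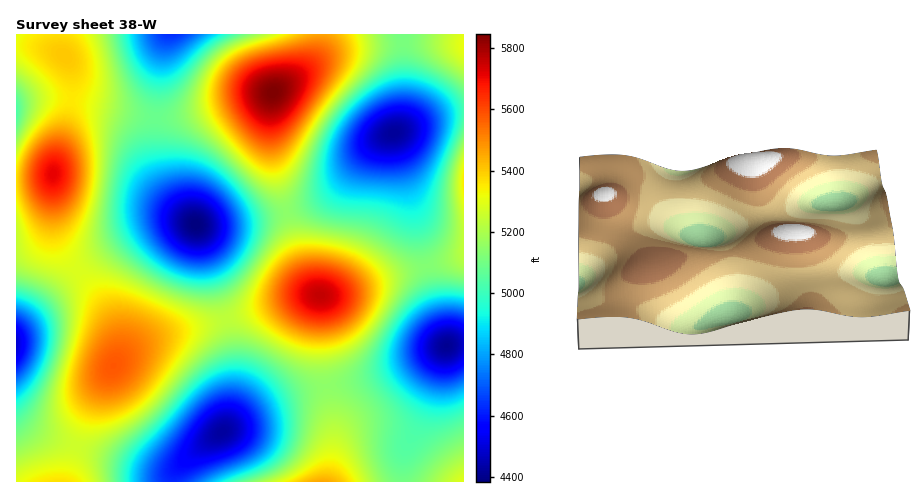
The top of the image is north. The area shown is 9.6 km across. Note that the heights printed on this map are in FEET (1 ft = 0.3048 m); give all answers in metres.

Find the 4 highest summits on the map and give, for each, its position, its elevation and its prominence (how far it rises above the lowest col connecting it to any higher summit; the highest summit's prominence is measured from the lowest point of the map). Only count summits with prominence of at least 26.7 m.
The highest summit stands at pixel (273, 93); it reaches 1782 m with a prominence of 446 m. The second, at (320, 295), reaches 1755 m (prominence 187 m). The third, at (53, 173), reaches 1742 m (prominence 147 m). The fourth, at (113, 366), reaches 1700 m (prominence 90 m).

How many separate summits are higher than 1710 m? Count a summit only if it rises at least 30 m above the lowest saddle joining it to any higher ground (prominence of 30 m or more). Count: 3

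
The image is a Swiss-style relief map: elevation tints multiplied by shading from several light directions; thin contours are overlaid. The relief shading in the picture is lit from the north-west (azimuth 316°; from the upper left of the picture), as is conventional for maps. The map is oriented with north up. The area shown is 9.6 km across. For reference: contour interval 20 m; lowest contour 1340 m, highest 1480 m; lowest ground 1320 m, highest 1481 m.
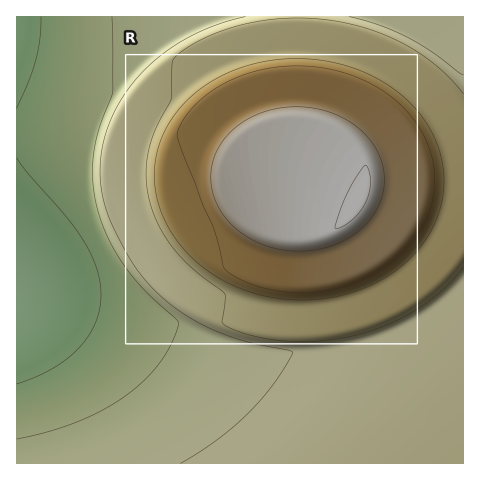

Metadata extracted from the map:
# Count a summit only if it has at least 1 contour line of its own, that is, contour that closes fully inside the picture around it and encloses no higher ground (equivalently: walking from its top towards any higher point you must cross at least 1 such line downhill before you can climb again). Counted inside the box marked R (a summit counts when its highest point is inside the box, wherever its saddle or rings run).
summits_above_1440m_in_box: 1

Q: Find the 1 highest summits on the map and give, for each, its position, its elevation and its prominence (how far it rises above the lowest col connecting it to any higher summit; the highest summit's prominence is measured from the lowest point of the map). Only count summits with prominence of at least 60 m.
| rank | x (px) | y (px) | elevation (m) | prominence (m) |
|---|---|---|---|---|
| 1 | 362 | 202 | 1481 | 161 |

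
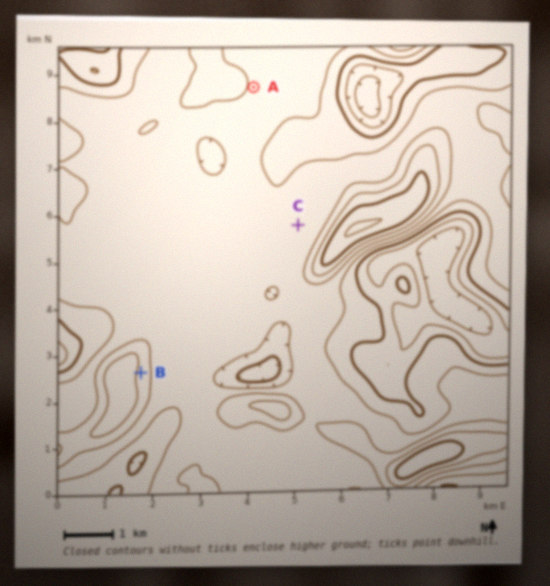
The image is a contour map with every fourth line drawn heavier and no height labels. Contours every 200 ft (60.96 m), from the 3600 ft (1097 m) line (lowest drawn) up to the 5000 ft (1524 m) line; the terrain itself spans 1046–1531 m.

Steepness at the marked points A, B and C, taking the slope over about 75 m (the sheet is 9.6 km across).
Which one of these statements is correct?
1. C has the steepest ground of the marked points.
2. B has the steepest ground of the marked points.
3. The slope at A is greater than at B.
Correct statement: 2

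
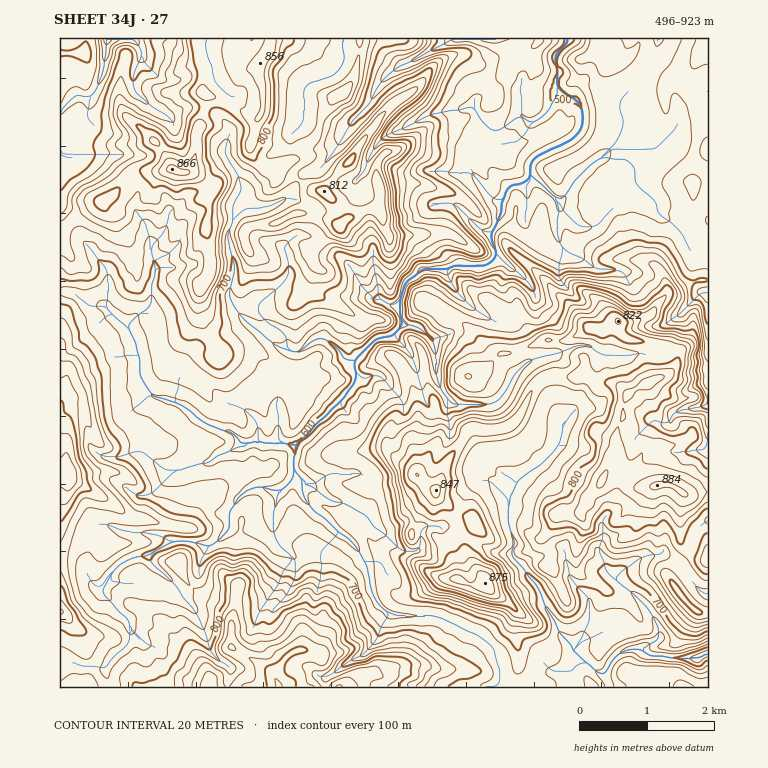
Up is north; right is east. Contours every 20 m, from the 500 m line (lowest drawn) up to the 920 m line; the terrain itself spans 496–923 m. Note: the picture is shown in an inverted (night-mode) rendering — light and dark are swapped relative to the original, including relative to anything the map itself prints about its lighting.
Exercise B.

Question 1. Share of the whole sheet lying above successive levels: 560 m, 91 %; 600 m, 85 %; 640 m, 78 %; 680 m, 59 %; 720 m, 46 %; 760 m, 28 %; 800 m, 13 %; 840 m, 4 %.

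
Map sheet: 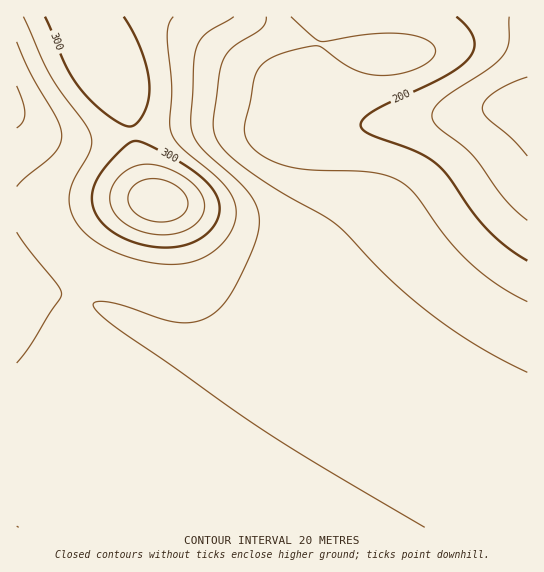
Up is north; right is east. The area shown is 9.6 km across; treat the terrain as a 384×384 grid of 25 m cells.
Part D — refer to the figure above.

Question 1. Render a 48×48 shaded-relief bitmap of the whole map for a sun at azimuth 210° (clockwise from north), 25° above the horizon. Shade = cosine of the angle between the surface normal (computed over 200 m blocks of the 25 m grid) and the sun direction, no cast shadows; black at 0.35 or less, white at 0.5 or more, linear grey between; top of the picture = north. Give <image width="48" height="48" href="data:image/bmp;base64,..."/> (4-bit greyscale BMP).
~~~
<image width="48" height="48" href="data:image/bmp;base64,Qk32BAAAAAAAAHYAAAAoAAAAMAAAADAAAAABAAQAAAAAAIAEAAATCwAAEwsAABAAAAAAAAAAAAAAABEREQAiIiIAMzMzAERERABVVVUAZmZmAHd3dwCIiIgAmZmZAKqqqgC7u7sAzMzMAN3d3QDu7u4A////AHd3d3d3d3d3d3d3d3d3d3d3d3d3d3d3d3d3d3d3d3d3d3d3d3d3d3d3d3d3d3d3d3d3d3d3d3d3d3d3d3d3d3d3d3d3d3d3d3d3d3d3d3d3d3d3d3d3d3d3d3d3d3d3d3d3d3d3d3d3d3d3d3d3d3d3d3d3d3d3d3d3d3d3d3d3d3d3d3d3d3d3d3d3d3d3d3d3d3d3d3d3d3d3d3d3d3d3d3d3d3d3d3d3d3d3d3d3d3d3d3d3d3d3d3d3d3d3d3d3d3d3d3d3d3d3d3d3d3d3d3d3d3d3d3d3d3d3d3d3d3d3d3d3d3d3d3d3d3d3d3d3d3d3d3d3d3d3d3d3d3d3d3d3d3d3d3d3d3d3d3d3d3d3d3d3d3d3d3d3d3d3d3d3d3d3d3d3d3d3d3d3d3d3d3d3d3d3d3d3d3d3d3d3d3d3d3d3d3d3d3d3d3d3d3d3d3d3d3d3d3d3d3d3d3d3d3d3d3d3Znd3d3d3d3d3d3d3d3d3d3d3d3d3d3dmZnd3d3d3d3d3d3d3d3d3d3d3d3d3d2ZmZnd3d3d3d3d3d3d3d3d3d3d3d3d3dmZmZnd3d3d3d3d3d3d3d3d3d3d3d3d3ZmZmZoh3d3d3d3iIiHd3d3d3d3d3d3d2ZmZmZYh3d3d3eIiIiId3d3d3d3d3d3dmZmZlVYh3d3eIiIiIiId3d3d3d3d3d3ZmZmZVVYiHeIiIiZmZmIh3d3d3d3d3d2ZmZlVVVYiIiIiZmqqpmYh3d3d3d3d3d2ZmZVVVVYiIiJmqu7u6qZh3d3d3d3d3dmZmZVVVRIiImaq8zNzLupiHd3d3d3d3ZmZmVVVURIiJmqvN3u3cuph3d3d3d3d3ZmZlVVVERIiJmrze7u7cuoh3ZmZ3d3d2ZmZlVVVERIiJqrze7u3LmHdmZmZmZmZmZmZVVVRERIiJmrzN3cuodlVVVVZmZmZmZmZVVVREVYiImaq7uphlQzMzRFVVZmZmZmVVVVVVVXeIiZmZh2QyEAESM0RVVVVVVVVVVVVVVXd3iIh3ZDIAAAABIzREVVVVVVVVVVVVVXd3d3d2UyAAAAABIzRERVVVVVRERFVVVWZnd3d2UyAAAAASNERVVVVVREREREVVVmZ3eIiHZDIRARI0RVVVVVVVVEREREVVVmd4iZmYdlQzIzRFVmZmZmZlVVREREVVZneJqruph2VERFVmZ3d3d3d2ZmVVVVVVZomqvMu6mGZVVWZnd3d3eIiHd3dmZmZmZpq8zMy6h2ZVVmZnd3d4iIiIiIiId3d3d6vMzMuph2VVVmZmd3d4iJmZmZmZmYiIiLzMzLqYdlVVVWZmd3eIiZmqqqqqqpmZmczMy6mHZVVVVmZnd4iImZqqqqqqqqmZmczMuph2VVVVZmd3iIiZmZmZmZmZmZmYiMzLqYdlVVVWZ3eImZmZiIiHd3d3d3d3d8y7qYdlVVVmd4iZmZiHd2ZmVVVVVmZmZsy6mHZVVVZniJmZmHZlVVVUREREVVVmZsy6mHZVVWZ4iZmZh2VEREREREREVVVmZg=="/>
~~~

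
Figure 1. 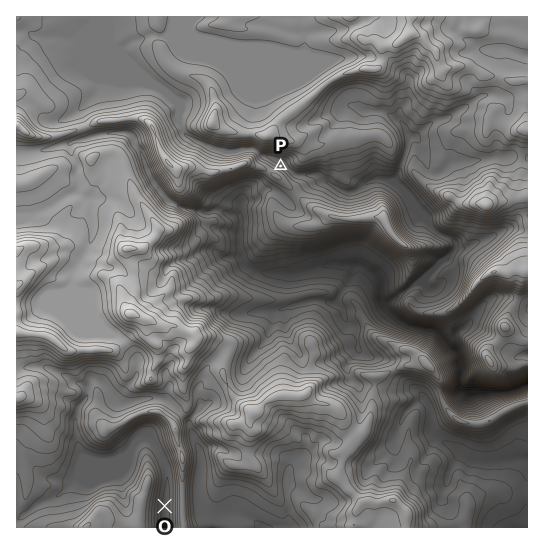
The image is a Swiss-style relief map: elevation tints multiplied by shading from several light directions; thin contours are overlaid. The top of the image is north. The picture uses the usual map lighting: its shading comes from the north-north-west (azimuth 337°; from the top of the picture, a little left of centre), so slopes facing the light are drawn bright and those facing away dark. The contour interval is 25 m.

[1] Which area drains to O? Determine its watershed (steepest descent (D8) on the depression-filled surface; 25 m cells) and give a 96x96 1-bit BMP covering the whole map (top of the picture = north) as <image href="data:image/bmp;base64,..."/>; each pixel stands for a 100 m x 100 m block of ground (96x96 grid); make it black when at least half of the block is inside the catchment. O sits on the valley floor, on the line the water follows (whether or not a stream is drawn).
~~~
<image width="96" height="96" href="data:image/bmp;base64,Qk2+BAAAAAAAAD4AAAAoAAAAYAAAAGAAAAABAAEAAAAAAIAEAAATCwAAEwsAAAIAAAAAAAAA////AAAAAAD/+A4AAAAAAAAAAAD//D4AAAAAAAAAAAD///4AAAAAAAAAAAD///4AAAAAAAAAAAD////+AAAAAAAAAAD////+AAAAAAAAAAD////+AAAAAAAAAAD////+AAAAAAAAAAD////+AAAAAAAAAAD////+AAAAAAAAAAD////+AAAAAAAAAAD////+AAAAAAAAAAD////+AAAAAAAAAAD////+AAAAAAAAAAD////+AAAAAAAAAAD////+AAAAAAAAAAD////8AAAAAAAAAAD////8AAAAAAAAAAD////8AAAAAAAAAAD////4AAAAAAAAAAD////8AAAAAAAAAAD////+AAAAAAAAAAD/////AAAAAAAAAAD/////AAAAAAAAAAD/////AAAAAAAAAAD/////AAAAAAAAAAD////+AAAAAAAAAAD////+AAAAAAAAAAD////+AAAAAAAAAAD////+AAAAAAAAAAD/////AAAAAAAAAAD/////AAAAAAAAAAD/////AAAAAAAAAAD/gR//gAAAAAAAAAD/AA//gAAAAAAAAAD+AAf/wAAAAAAAAADgAAP/gAAAAAAAAAAAAAH+AAAAAAAAAAAAAADAAAAAAAAAAAAAAAAAAAAAAAAAAAAAAAAAAAAAAAAAAAAAAAAAAAAAAAAAAAAAAAAAAAAAAAAAAAAAAAAAAAAAAAAAAAAAAAAAAAAAAAAAAAAAAAAAAAAAAAAAAAAAAAAAAAAAAAAAAAAAAAAAAAAAAAAAAAAAAAAAAAAAAAAAAAAAAAAAAAAAAAAAAAAAAAAAAAAAAAAAAAAAAAAAAAAAAAAAAAAAAAAAAAAAAAAAAAAAAAAAAAAAAAAAAAAAAAAAAAAAAAAAAAAAAAAAAAAAAAAAAAAAAAAAAAAAAAAAAAAAAAAAAAAAAAAAAAAAAAAAAAAAAAAAAAAAAAAAAAAAAAAAAAAAAAAAAAAAAAAAAAAAAAAAAAAAAAAAAAAAAAAAAAAAAAAAAAAAAAAAAAAAAAAAAAAAAAAAAAAAAAAAAAAAAAAAAAAAAAAAAAAAAAAAAAAAAAAAAAAAAAAAAAAAAAAAAAAAAAAAAAAAAAAAAAAAAAAAAAAAAAAAAAAAAAAAAAAAAAAAAAAAAAAAAAAAAAAAAAAAAAAAAAAAAAAAAAAAAAAAAAAAAAAAAAAAAAAAAAAAAAAAAAAAAAAAAAAAAAAAAAAAAAAAAAAAAAAAAAAAAAAAAAAAAAAAAAAAAAAAAAAAAAAAAAAAAAAAAAAAAAAAAAAAAAAAAAAAAAAAAAAAAAAAAAAAAAAAAAAAAAAAAAAAAAAAAAAAAAAAAAAAAAAAAAAAAAAAAAAAAAAAAAAAAAAAAAAAAAAAAAAAAAAAAAAAAAAAAAAAAAAAAAAAAAAAAAAAAAAAAAAAAAAAAAAAAAAAAAAAAAAAAAAAAAAAAAAAAAAAAAAAAAAAAAAAAAAAAAAAAAAAAAAAAAAAAAAAAAAAAAAAAAAAAAAAAAAAAAAAAAAAAAAAAAAAAAAAAAAAAAA="/>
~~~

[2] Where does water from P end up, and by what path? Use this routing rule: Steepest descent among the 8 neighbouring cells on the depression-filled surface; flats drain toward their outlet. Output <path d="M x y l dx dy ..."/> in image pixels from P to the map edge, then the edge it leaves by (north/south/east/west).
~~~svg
<path d="M281 166l0-1 1 0 15 10 21 0 7 7 5 1 7 6 9 4 7 0 1-2 3 0 9-8 9-4 11 0 7 7 1 0 37 37 2 6 4 4 10 5 3 0 5 4 0 7-5 5 0 1-3 0-2 3-3 0-11 11-1 0-7 6-1 0-16 16-8 4-4 4-7 3 0 8 12 11 10 5 2 0 2 1 8 0 1 2 8 0 23 22 2 0 0 2 2 0 4 6 0 11 1 1 0 3-1 1 0 14 2 2 46 0 5-2 4 0 7-4 2 0"/>
exit: east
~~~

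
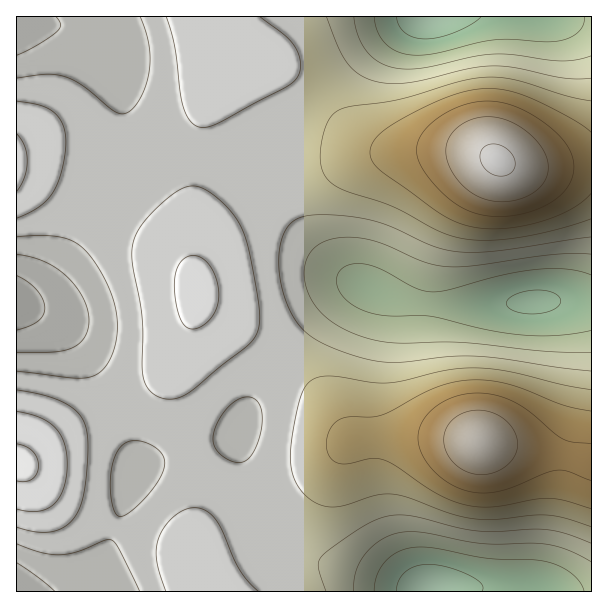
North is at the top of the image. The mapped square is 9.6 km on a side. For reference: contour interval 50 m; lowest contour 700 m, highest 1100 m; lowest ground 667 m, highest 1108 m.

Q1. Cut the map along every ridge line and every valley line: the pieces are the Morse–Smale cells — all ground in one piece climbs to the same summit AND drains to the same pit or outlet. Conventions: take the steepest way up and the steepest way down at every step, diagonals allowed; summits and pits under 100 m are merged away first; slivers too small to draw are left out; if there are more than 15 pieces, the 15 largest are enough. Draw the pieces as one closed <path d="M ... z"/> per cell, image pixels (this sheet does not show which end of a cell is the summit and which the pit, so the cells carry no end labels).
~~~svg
<path d="M224 54l-7 24-17 42-7 48 0 102 5 30 11 12 36 19 39 27 45-51 18-15 13-6 45 15 38 5 39 0 55-5 55 1-1-138-76 2-12-3-18-9-17-3-88-3-24-12-51-51-18-13-18-8-36-6z"/><path d="M285 360l-7 3-25 36-13 29-2 15 9 34 18 42 11 18 11 11 37 16 83 24 24 4 161-1-1-129-40-10-87-13-114 0-31-46z"/><path d="M591 16l-384 0-1 2 16 33 3 4 44 9 18 8 18 13 51 51 15 9 16 5 81 1 17 3 18 9 12 3 54 0 23-2z"/><path d="M363 286l-12 3-22 18-46 52 16 13 20 21 31 46 114 0 87 13 36 10 5-1-1-159-54-1-55 5-39 0-38-5-25-7z"/><path d="M206 16l-190 1 0 156 16 5 30 15 48 29 51 24 18 12 8 8 7 12 0-128 6-30 23-61-1-9z"/><path d="M197 296l-5 27-22 43-17 18-41 21 18 41 4 16 0 9-40 120 335 1-39-9-84-25-19-10-11-11-11-18-18-42-7-25-2-17 4-15 11-21 30-40-26-21-48-26-9-7z"/><path d="M17 174l-1 131 17 5 18 9 22 19 21 31 16 35 4 0 39-20 21-22 19-44 3-12-2-27-7-13-26-20-51-24-48-29-30-15z"/><path d="M111 406l-45 22-24 17-15 13-11 6 1 128 76 0 3-2 38-119 0-9-4-16z"/><path d="M20 306l-4 0 1 157 10-5 15-13 24-17 46-23-18-36-21-31-22-19z"/>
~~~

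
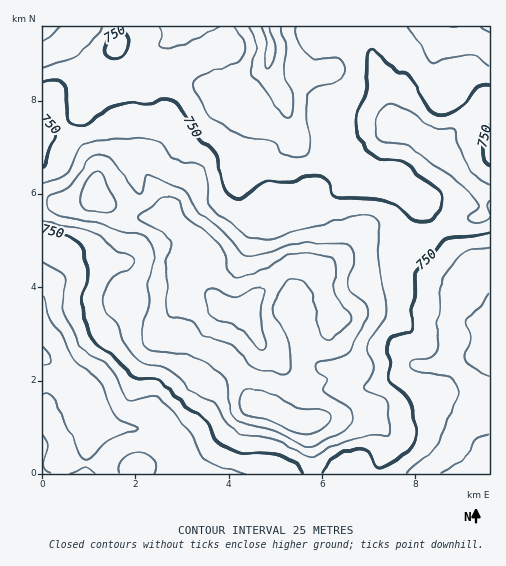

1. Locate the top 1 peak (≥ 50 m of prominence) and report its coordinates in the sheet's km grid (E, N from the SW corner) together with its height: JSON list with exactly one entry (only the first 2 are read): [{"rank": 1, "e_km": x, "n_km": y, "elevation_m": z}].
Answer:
[{"rank": 1, "e_km": 4.39, "n_km": 3.46, "elevation_m": 866}]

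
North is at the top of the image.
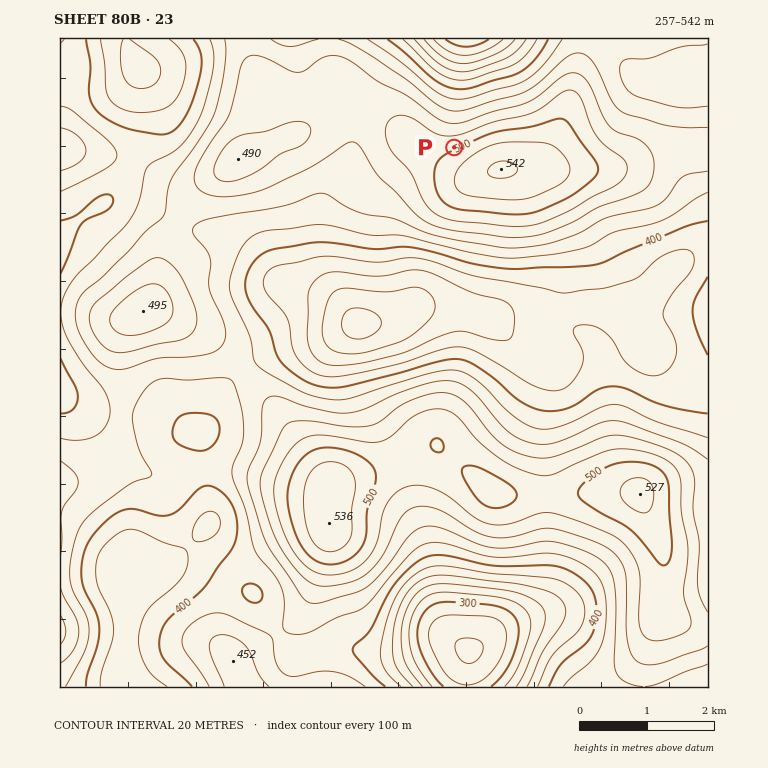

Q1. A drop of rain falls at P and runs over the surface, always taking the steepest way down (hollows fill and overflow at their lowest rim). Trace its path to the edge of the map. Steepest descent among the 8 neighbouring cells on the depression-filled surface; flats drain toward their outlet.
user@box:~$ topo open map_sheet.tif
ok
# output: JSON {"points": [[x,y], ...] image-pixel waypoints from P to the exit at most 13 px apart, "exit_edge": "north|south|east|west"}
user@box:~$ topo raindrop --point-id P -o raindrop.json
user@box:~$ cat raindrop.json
{"points": [[454, 147], [454, 134], [454, 120], [454, 107], [454, 93], [454, 80], [454, 66], [454, 53], [456, 39]], "exit_edge": "north"}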